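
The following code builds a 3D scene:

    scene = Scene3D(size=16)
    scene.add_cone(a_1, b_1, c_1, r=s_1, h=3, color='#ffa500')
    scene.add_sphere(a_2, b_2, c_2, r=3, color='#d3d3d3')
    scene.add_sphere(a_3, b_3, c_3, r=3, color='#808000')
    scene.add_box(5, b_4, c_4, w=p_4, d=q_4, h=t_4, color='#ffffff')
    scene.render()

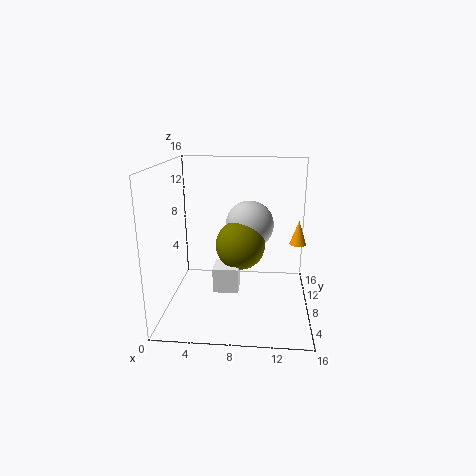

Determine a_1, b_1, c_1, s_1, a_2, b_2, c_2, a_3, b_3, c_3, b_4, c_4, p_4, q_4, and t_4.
a_1 = 15
b_1 = 12
c_1 = 6
s_1 = 1
a_2 = 9
b_2 = 13
c_2 = 8
a_3 = 8
b_3 = 11
c_3 = 6
b_4 = 8
c_4 = 1
p_4 = 3
q_4 = 3
t_4 = 3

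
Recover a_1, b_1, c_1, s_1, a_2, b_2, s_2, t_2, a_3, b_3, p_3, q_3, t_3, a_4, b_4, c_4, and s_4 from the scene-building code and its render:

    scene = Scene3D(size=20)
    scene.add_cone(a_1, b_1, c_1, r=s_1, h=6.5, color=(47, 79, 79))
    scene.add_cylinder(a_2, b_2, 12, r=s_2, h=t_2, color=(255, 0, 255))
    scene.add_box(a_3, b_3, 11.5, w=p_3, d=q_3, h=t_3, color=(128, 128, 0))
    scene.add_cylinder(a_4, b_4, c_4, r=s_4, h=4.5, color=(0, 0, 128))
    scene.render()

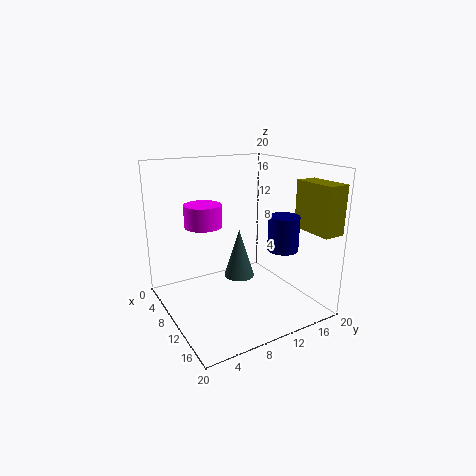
a_1 = 12; b_1 = 9; c_1 = 5.5; s_1 = 2; a_2 = 8.5; b_2 = 5.5; s_2 = 2.5; t_2 = 3; a_3 = 13.5; b_3 = 17; p_3 = 6; q_3 = 3; t_3 = 6.5; a_4 = 15.5; b_4 = 13.5; c_4 = 9.5; s_4 = 2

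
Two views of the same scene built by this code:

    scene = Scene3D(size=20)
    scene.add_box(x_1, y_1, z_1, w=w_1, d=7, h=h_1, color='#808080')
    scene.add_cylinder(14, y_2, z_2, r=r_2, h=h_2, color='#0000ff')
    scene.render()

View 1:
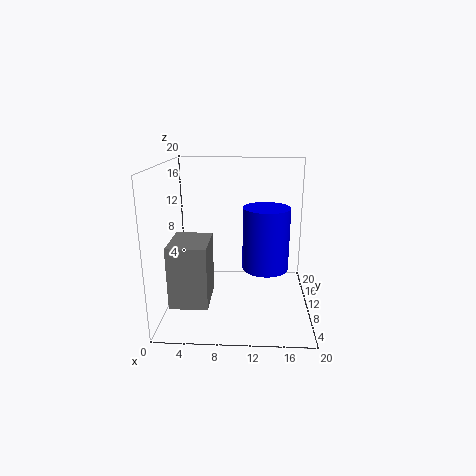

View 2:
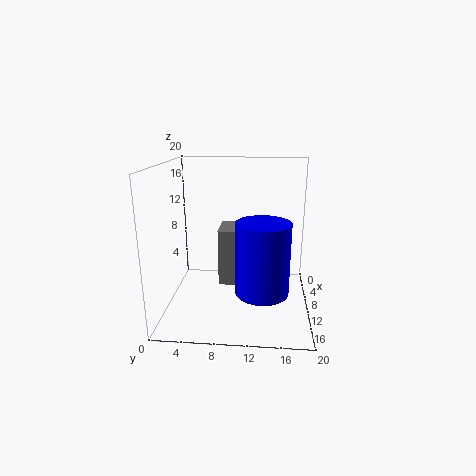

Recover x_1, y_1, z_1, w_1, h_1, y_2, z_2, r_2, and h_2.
x_1 = 0.5; y_1 = 6.5; z_1 = 0.5; w_1 = 5.5; h_1 = 9; y_2 = 13.5; z_2 = 4; r_2 = 3.5; h_2 = 9.5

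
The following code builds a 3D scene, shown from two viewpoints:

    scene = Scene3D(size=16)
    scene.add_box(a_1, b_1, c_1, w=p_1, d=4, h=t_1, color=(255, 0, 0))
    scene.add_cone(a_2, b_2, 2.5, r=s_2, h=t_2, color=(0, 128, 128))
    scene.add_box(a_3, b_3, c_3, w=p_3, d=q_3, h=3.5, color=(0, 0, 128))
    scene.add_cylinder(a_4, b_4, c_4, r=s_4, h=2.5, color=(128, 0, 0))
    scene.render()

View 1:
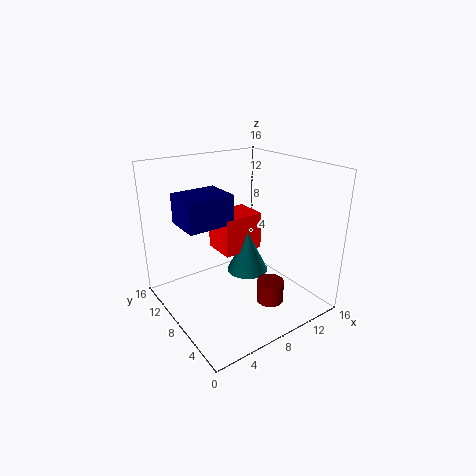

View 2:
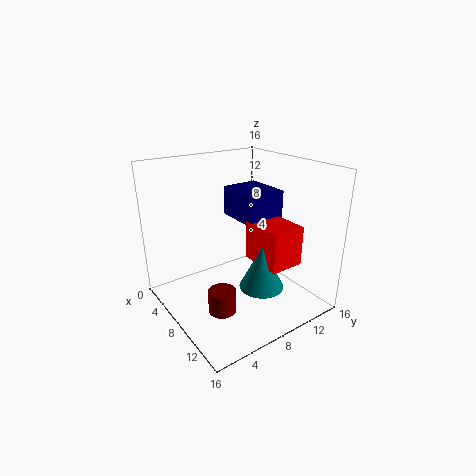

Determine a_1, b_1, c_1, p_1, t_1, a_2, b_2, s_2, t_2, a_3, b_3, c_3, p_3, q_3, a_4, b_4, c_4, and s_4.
a_1 = 7.5
b_1 = 9.5
c_1 = 5
p_1 = 5
t_1 = 4.5
a_2 = 10.5
b_2 = 9.5
s_2 = 2.5
t_2 = 5
a_3 = 3
b_3 = 9.5
c_3 = 9
p_3 = 5.5
q_3 = 4.5
a_4 = 10
b_4 = 4.5
c_4 = 1
s_4 = 1.5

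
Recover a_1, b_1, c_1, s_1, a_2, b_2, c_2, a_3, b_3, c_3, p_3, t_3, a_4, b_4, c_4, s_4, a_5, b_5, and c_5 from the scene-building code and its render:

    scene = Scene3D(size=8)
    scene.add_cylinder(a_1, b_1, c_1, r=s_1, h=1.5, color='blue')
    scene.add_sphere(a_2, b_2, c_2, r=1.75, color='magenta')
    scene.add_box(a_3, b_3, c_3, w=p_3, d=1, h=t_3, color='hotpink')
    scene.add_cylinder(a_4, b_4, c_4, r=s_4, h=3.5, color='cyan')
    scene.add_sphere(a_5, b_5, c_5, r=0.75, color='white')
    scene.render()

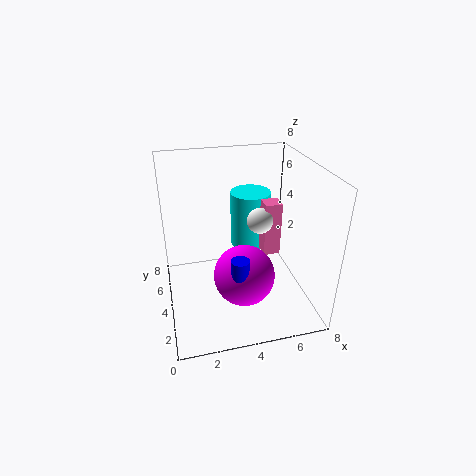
a_1 = 3.75, b_1 = 2.5, c_1 = 2, s_1 = 0.5, a_2 = 4.25, b_2 = 3.5, c_2 = 1.75, a_3 = 5.75, b_3 = 4.5, c_3 = 2.25, p_3 = 1, t_3 = 3.25, a_4 = 5.5, b_4 = 6.75, c_4 = 2, s_4 = 1.25, a_5 = 5.5, b_5 = 4.75, c_5 = 4.5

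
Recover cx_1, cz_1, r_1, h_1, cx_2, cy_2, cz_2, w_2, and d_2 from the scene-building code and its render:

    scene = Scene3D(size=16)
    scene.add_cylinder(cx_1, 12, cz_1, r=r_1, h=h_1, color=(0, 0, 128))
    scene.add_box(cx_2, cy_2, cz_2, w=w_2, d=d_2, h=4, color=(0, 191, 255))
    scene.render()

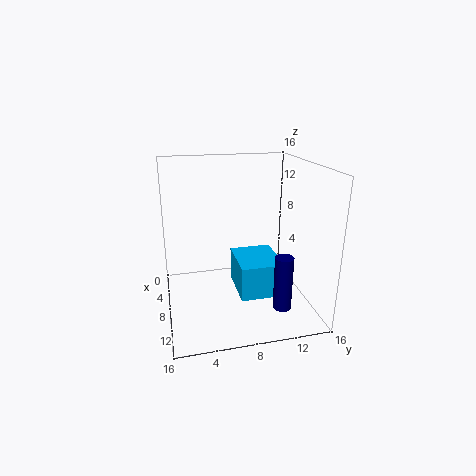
cx_1 = 12; cz_1 = 1; r_1 = 1; h_1 = 6; cx_2 = 4; cy_2 = 8; cz_2 = 1; w_2 = 6; d_2 = 5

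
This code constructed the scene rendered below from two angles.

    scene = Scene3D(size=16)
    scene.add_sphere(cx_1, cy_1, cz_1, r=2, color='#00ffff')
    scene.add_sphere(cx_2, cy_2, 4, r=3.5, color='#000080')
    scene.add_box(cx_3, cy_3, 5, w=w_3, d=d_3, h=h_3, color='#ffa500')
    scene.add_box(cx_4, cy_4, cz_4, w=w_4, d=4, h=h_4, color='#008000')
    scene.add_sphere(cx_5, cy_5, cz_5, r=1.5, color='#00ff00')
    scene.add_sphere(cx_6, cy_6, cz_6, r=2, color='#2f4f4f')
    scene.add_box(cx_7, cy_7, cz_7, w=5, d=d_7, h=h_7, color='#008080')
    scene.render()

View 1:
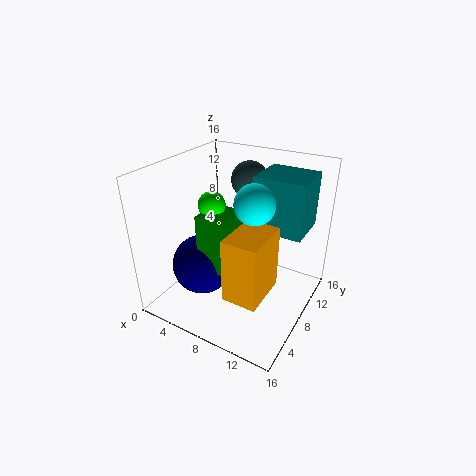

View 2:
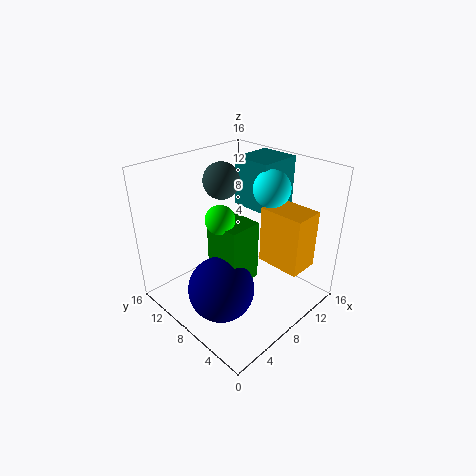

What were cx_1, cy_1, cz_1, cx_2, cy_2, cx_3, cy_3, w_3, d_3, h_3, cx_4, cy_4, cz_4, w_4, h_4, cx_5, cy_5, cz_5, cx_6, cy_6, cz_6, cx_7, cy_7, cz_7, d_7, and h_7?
cx_1 = 11
cy_1 = 6
cz_1 = 13.5
cx_2 = 4
cy_2 = 6.5
cx_3 = 10
cy_3 = 1.5
w_3 = 3.5
d_3 = 5
h_3 = 6.5
cx_4 = 4.5
cy_4 = 5
cz_4 = 4.5
w_4 = 3.5
h_4 = 6.5
cx_5 = 5
cy_5 = 7.5
cz_5 = 11.5
cx_6 = 8
cy_6 = 10.5
cz_6 = 14
cx_7 = 10.5
cy_7 = 6.5
cz_7 = 10.5
d_7 = 4.5
h_7 = 5.5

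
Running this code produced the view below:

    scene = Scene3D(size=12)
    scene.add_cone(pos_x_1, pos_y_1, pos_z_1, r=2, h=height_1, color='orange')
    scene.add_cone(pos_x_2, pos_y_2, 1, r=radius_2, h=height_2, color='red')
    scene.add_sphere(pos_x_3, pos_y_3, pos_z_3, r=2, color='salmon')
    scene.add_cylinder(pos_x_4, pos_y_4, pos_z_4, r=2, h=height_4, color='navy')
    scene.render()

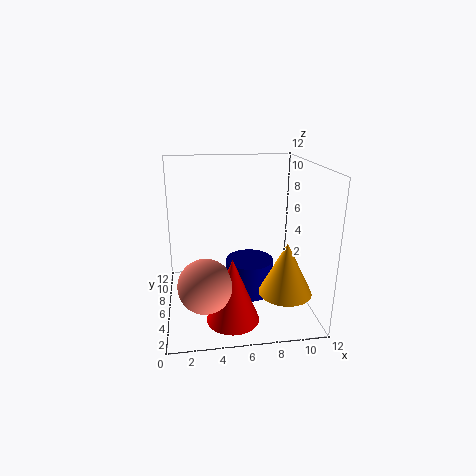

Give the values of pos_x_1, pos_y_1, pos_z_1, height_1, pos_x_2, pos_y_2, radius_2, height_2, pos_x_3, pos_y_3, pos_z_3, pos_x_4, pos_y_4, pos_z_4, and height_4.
pos_x_1 = 9; pos_y_1 = 2; pos_z_1 = 3; height_1 = 4; pos_x_2 = 5; pos_y_2 = 2; radius_2 = 2; height_2 = 5; pos_x_3 = 3; pos_y_3 = 2; pos_z_3 = 4; pos_x_4 = 7; pos_y_4 = 6; pos_z_4 = 1; height_4 = 3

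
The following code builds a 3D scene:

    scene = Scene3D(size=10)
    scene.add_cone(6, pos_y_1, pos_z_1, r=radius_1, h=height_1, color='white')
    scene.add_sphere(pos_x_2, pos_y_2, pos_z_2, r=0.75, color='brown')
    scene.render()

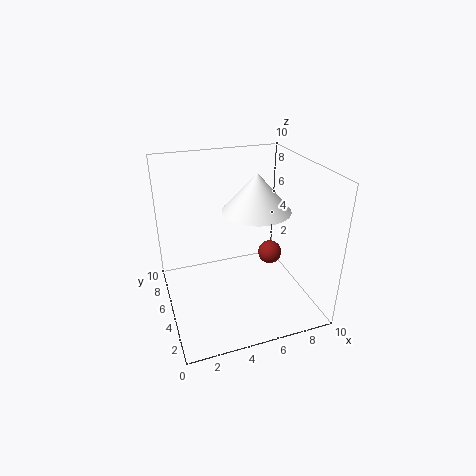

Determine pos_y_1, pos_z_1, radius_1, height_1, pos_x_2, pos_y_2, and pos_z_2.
pos_y_1 = 4.25
pos_z_1 = 7.25
radius_1 = 2.25
height_1 = 2.5
pos_x_2 = 6.5
pos_y_2 = 3
pos_z_2 = 4.75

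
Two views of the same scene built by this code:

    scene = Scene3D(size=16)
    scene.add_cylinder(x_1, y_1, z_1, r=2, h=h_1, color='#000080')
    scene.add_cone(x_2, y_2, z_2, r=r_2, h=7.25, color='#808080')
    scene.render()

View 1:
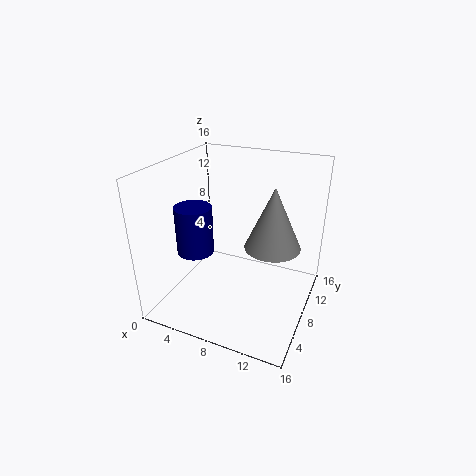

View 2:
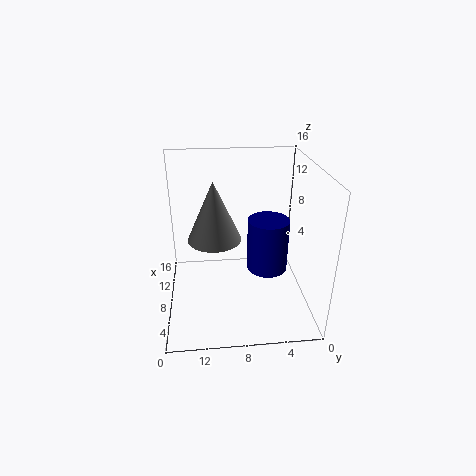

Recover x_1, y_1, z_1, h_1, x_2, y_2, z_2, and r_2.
x_1 = 4
y_1 = 5.5
z_1 = 6.75
h_1 = 5.25
x_2 = 11.25
y_2 = 10.5
z_2 = 6.25
r_2 = 3.25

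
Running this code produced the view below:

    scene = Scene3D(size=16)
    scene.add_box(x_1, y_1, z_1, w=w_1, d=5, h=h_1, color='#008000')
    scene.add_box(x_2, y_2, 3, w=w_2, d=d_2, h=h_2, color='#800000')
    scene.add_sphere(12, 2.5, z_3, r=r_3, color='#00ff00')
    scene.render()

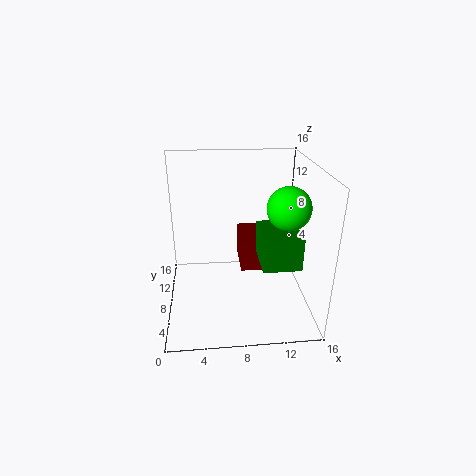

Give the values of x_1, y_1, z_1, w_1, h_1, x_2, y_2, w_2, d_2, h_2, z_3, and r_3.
x_1 = 10
y_1 = 3
z_1 = 6.5
w_1 = 4
h_1 = 3.5
x_2 = 8.5
y_2 = 9
w_2 = 4.5
d_2 = 5
h_2 = 4
z_3 = 13.5
r_3 = 2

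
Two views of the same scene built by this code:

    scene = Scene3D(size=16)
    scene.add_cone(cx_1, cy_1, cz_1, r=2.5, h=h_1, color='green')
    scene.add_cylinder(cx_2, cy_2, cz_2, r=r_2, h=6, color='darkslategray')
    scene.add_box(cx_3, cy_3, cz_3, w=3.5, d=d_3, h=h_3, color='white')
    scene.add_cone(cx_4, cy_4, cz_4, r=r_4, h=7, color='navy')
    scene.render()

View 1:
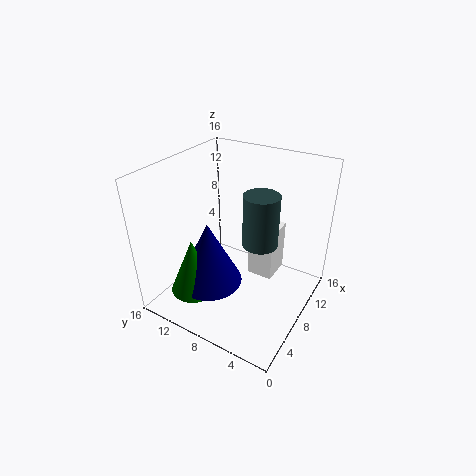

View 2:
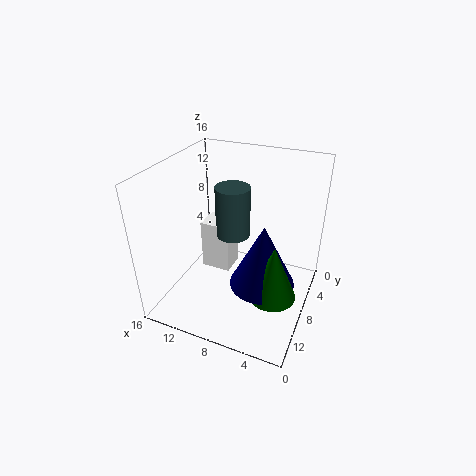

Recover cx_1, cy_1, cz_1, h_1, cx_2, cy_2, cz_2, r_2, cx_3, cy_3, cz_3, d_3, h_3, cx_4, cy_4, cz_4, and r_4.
cx_1 = 3, cy_1 = 10.5, cz_1 = 3.5, h_1 = 6, cx_2 = 9.5, cy_2 = 6, cz_2 = 7, r_2 = 2, cx_3 = 9.5, cy_3 = 4.5, cz_3 = 2.5, d_3 = 3, h_3 = 6, cx_4 = 4.5, cy_4 = 9.5, cz_4 = 4, r_4 = 3.5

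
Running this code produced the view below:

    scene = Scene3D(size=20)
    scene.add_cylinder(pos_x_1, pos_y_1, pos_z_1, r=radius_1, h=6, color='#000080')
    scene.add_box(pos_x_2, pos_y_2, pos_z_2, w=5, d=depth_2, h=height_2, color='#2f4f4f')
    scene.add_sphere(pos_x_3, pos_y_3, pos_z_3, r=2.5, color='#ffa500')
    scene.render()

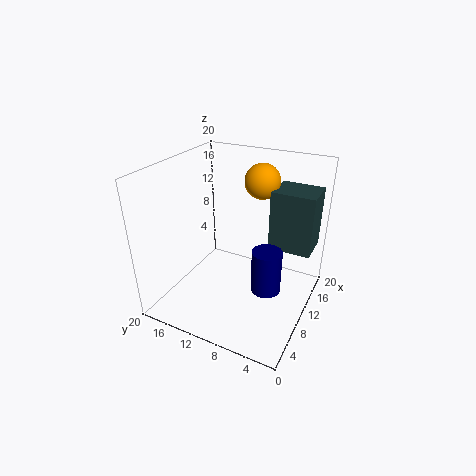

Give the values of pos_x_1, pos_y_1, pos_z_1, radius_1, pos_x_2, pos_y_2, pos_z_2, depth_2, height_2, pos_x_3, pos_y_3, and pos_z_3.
pos_x_1 = 8.5
pos_y_1 = 5
pos_z_1 = 4
radius_1 = 2
pos_x_2 = 12.5
pos_y_2 = 0.5
pos_z_2 = 8
depth_2 = 6
height_2 = 8.5
pos_x_3 = 14.5
pos_y_3 = 8.5
pos_z_3 = 17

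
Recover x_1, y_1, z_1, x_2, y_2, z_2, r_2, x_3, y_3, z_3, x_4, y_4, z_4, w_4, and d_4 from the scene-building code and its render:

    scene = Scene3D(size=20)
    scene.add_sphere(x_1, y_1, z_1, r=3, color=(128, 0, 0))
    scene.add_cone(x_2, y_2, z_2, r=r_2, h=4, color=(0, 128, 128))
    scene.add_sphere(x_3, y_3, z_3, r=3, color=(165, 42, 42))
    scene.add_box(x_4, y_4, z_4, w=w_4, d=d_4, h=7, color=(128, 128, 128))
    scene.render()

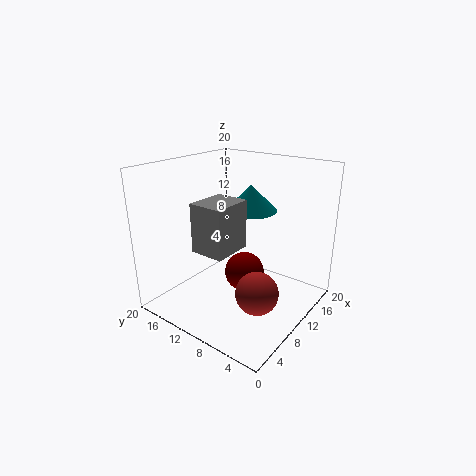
x_1 = 13
y_1 = 11
z_1 = 3
x_2 = 16
y_2 = 12
z_2 = 12
r_2 = 4
x_3 = 9
y_3 = 6
z_3 = 3
x_4 = 6
y_4 = 10
z_4 = 8
w_4 = 6
d_4 = 5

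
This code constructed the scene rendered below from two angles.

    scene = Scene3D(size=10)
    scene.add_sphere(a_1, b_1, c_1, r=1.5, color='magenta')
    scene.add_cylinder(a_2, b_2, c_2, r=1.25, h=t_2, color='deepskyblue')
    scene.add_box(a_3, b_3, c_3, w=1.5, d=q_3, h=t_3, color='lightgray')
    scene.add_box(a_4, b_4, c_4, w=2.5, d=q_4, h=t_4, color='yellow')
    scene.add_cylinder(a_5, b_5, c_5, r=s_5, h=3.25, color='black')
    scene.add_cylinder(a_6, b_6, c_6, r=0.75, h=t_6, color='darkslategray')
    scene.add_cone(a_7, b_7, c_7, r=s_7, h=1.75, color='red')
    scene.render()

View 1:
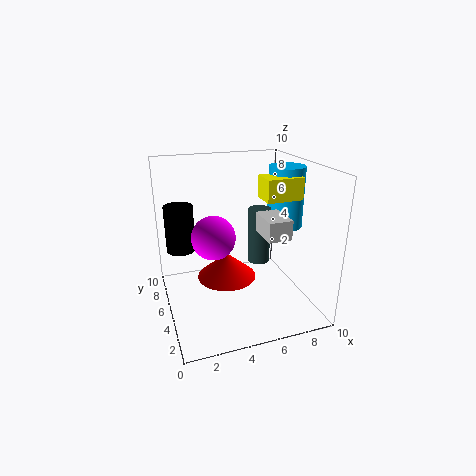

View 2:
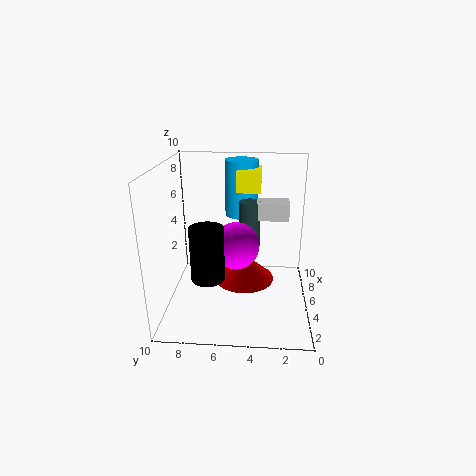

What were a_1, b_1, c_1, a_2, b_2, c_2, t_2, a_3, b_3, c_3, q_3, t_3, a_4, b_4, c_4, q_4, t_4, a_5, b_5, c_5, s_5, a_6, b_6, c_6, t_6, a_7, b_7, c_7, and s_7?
a_1 = 3.25; b_1 = 5; c_1 = 5.25; a_2 = 8.5; b_2 = 5; c_2 = 5.5; t_2 = 4.25; a_3 = 5.75; b_3 = 1.5; c_3 = 6; q_3 = 2.25; t_3 = 1.25; a_4 = 6.5; b_4 = 3.5; c_4 = 7.75; q_4 = 1.75; t_4 = 1.5; a_5 = 1.25; b_5 = 6.5; c_5 = 4; s_5 = 1; a_6 = 6.25; b_6 = 4.25; c_6 = 3.5; t_6 = 3.75; a_7 = 4; b_7 = 4.5; c_7 = 2.5; s_7 = 2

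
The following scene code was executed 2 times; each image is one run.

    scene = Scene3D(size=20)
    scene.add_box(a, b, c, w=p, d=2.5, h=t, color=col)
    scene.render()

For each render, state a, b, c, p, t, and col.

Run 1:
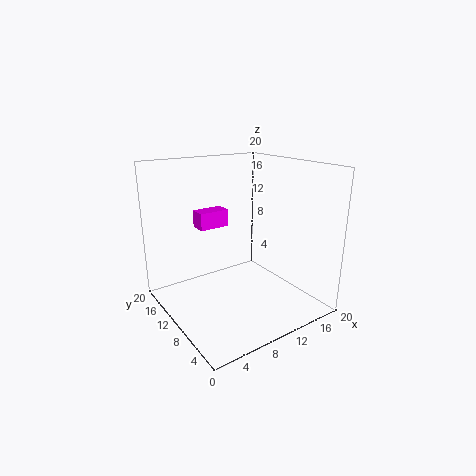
a = 6.5; b = 14; c = 10.5; p = 4.5; t = 2.5; col = 'magenta'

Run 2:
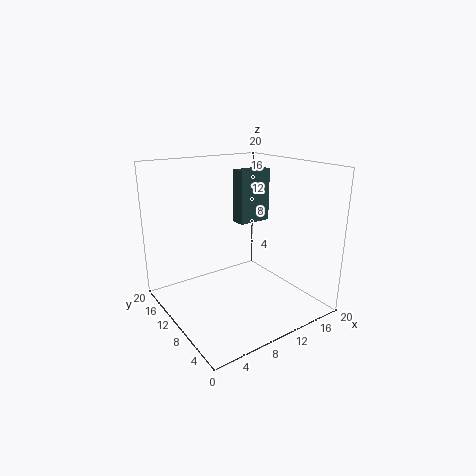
a = 14.5; b = 15.5; c = 9.5; p = 5.5; t = 8.5; col = 'darkslategray'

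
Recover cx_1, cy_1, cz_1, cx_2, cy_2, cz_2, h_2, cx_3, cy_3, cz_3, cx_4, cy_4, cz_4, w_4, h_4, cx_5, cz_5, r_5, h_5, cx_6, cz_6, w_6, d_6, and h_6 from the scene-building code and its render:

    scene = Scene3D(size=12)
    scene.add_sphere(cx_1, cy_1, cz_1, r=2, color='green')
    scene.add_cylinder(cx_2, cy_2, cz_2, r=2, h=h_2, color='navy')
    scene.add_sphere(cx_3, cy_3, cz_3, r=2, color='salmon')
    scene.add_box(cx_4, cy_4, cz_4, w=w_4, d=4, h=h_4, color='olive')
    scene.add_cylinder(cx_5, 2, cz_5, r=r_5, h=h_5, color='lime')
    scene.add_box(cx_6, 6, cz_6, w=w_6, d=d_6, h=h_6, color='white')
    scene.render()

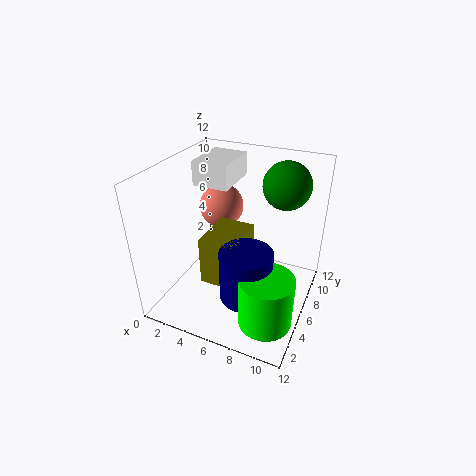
cx_1 = 9
cy_1 = 9
cz_1 = 10
cx_2 = 8
cy_2 = 3
cz_2 = 3
h_2 = 4
cx_3 = 3
cy_3 = 9
cz_3 = 7
cx_4 = 4
cy_4 = 3
cz_4 = 3
w_4 = 3
h_4 = 4
cx_5 = 10
cz_5 = 2
r_5 = 2
h_5 = 4
cx_6 = 2
cz_6 = 10
w_6 = 3
d_6 = 4
h_6 = 2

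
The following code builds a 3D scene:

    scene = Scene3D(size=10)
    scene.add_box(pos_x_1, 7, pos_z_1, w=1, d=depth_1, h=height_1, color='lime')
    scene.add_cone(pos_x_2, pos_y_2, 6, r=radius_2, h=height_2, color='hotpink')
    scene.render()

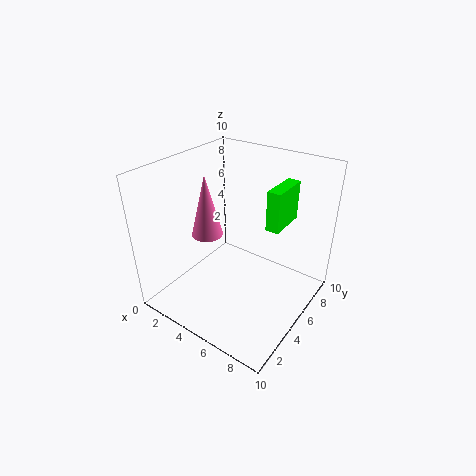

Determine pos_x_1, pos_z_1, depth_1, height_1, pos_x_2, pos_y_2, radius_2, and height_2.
pos_x_1 = 6; pos_z_1 = 5; depth_1 = 3; height_1 = 3; pos_x_2 = 4; pos_y_2 = 3; radius_2 = 1; height_2 = 4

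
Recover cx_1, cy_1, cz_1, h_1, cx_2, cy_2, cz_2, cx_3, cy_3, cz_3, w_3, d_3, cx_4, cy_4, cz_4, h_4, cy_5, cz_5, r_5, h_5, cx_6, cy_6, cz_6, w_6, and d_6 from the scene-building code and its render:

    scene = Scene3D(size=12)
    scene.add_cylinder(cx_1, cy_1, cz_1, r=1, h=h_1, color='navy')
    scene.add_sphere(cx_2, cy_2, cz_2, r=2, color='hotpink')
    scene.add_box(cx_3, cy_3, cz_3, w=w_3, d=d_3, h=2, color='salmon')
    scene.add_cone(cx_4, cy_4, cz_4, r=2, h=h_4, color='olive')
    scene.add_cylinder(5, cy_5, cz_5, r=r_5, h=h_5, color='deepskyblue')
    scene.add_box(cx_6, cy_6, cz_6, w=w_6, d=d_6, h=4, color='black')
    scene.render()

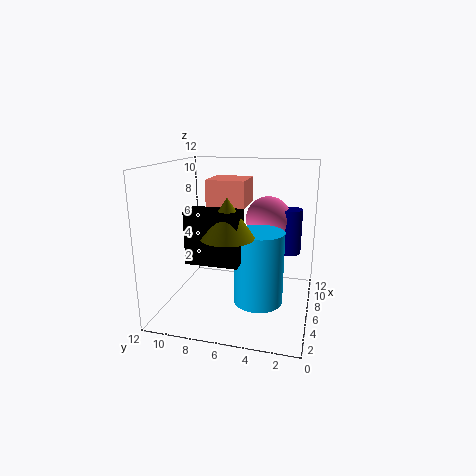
cx_1 = 9, cy_1 = 2, cz_1 = 4, h_1 = 4, cx_2 = 9, cy_2 = 4, cz_2 = 7, cx_3 = 4, cy_3 = 5, cz_3 = 9, w_3 = 3, d_3 = 3, cx_4 = 3, cy_4 = 6, cz_4 = 7, h_4 = 3, cy_5 = 4, cz_5 = 1, r_5 = 2, h_5 = 6, cx_6 = 2, cy_6 = 5, cz_6 = 5, w_6 = 2, d_6 = 4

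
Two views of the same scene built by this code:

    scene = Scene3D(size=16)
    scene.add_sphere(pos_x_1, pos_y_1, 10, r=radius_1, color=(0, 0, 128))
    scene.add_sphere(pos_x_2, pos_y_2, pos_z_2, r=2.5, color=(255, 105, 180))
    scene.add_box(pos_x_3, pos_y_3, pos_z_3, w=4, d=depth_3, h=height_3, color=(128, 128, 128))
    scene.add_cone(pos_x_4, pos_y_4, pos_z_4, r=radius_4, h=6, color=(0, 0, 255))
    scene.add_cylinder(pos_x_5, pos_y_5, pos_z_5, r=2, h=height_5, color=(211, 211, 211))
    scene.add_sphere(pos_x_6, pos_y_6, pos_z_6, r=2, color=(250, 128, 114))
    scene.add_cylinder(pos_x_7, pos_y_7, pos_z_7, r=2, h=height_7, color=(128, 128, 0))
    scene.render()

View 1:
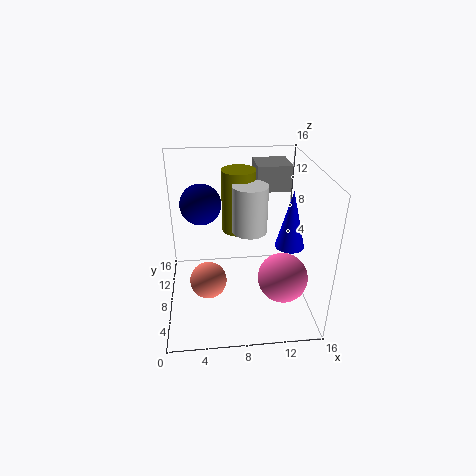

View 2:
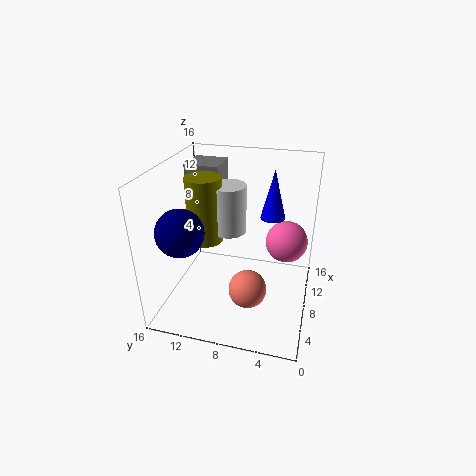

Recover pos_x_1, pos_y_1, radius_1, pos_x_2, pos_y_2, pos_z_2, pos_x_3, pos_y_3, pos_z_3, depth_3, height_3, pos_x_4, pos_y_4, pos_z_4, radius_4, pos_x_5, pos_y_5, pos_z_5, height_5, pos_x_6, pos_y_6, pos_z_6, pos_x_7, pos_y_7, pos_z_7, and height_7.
pos_x_1 = 4, pos_y_1 = 13, radius_1 = 2.5, pos_x_2 = 12, pos_y_2 = 3, pos_z_2 = 6, pos_x_3 = 10.5, pos_y_3 = 11, pos_z_3 = 12, depth_3 = 4, height_3 = 3, pos_x_4 = 13, pos_y_4 = 5, pos_z_4 = 8.5, radius_4 = 1.5, pos_x_5 = 9.5, pos_y_5 = 9.5, pos_z_5 = 8, height_5 = 5.5, pos_x_6 = 4.5, pos_y_6 = 6, pos_z_6 = 4, pos_x_7 = 8.5, pos_y_7 = 12, pos_z_7 = 7, height_7 = 7.5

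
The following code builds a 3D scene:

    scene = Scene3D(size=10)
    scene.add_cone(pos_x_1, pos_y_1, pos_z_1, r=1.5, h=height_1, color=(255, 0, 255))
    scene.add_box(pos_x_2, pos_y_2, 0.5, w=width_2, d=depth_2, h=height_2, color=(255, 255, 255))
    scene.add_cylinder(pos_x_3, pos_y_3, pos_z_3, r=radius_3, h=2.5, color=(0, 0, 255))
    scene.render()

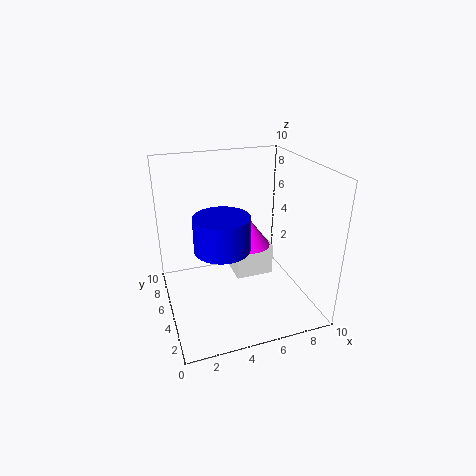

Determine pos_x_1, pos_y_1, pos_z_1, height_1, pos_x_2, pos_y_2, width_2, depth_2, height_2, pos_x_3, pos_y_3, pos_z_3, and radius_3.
pos_x_1 = 6.5
pos_y_1 = 6.5
pos_z_1 = 3.5
height_1 = 2
pos_x_2 = 5.5
pos_y_2 = 6.5
width_2 = 3
depth_2 = 3.5
height_2 = 2.5
pos_x_3 = 4
pos_y_3 = 5.5
pos_z_3 = 4
radius_3 = 2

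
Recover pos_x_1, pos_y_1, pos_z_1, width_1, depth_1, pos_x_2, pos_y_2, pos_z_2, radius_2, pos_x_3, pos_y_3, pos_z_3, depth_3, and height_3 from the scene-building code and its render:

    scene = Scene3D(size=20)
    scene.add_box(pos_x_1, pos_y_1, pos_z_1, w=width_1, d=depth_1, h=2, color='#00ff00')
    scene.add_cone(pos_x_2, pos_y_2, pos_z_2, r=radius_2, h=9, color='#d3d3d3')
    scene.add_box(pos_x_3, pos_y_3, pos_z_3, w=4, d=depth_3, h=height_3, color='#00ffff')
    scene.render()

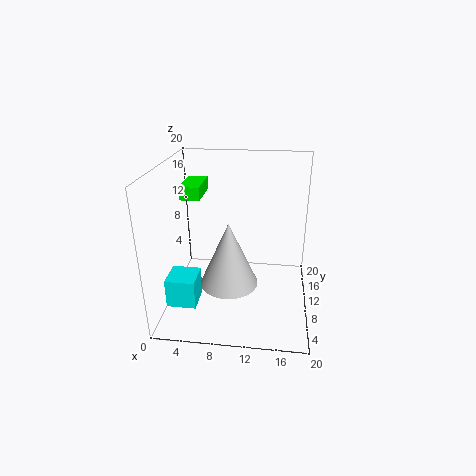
pos_x_1 = 1
pos_y_1 = 13
pos_z_1 = 14
width_1 = 3
depth_1 = 6
pos_x_2 = 9
pos_y_2 = 8
pos_z_2 = 4
radius_2 = 4
pos_x_3 = 1
pos_y_3 = 4
pos_z_3 = 2
depth_3 = 4
height_3 = 4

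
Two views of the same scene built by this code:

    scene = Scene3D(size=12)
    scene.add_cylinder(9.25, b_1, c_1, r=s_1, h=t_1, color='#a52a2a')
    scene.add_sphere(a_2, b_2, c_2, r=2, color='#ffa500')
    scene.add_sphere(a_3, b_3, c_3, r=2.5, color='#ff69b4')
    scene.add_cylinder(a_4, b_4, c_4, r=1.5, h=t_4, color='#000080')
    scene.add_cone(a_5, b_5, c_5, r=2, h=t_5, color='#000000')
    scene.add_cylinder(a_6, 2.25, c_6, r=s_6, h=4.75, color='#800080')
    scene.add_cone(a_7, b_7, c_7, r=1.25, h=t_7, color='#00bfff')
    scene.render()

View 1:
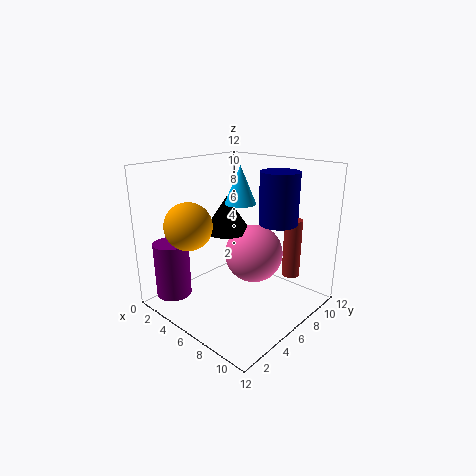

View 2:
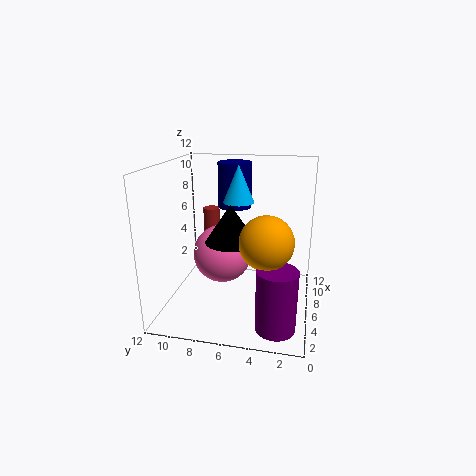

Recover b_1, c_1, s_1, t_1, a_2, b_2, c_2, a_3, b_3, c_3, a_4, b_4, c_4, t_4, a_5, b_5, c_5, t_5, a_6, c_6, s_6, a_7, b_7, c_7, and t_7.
b_1 = 9.25
c_1 = 2.5
s_1 = 0.75
t_1 = 5
a_2 = 3
b_2 = 3.25
c_2 = 7
a_3 = 6.5
b_3 = 7.5
c_3 = 4.25
a_4 = 9.25
b_4 = 7
c_4 = 7.75
t_4 = 4
a_5 = 4.5
b_5 = 6.25
c_5 = 6.25
t_5 = 3
a_6 = 1.75
c_6 = 0.75
s_6 = 1.5
a_7 = 6.25
b_7 = 6
c_7 = 9
t_7 = 3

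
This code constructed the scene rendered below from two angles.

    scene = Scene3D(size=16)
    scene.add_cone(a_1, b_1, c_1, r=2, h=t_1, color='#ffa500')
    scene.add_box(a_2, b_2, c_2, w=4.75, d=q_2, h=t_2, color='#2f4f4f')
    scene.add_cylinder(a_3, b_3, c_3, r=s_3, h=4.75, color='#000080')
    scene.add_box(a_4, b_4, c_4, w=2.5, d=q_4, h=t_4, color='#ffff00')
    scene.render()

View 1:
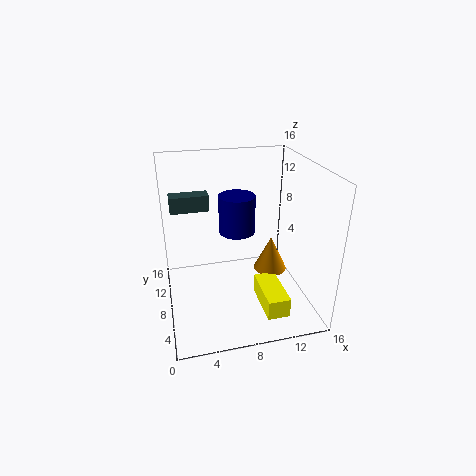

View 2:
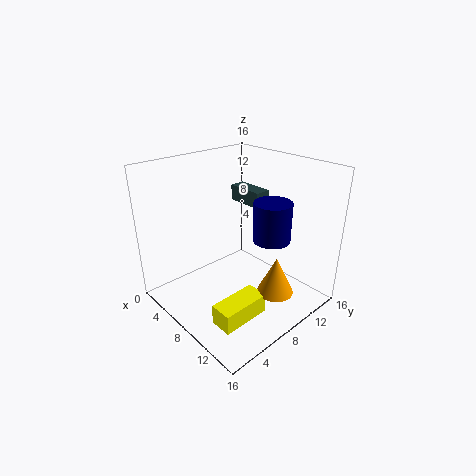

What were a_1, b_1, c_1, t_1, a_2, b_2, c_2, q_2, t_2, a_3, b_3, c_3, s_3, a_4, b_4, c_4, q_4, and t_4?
a_1 = 12.5, b_1 = 9.5, c_1 = 2.5, t_1 = 4.25, a_2 = 1, b_2 = 13.25, c_2 = 9.25, q_2 = 2, t_2 = 2, a_3 = 9, b_3 = 12.5, c_3 = 6.5, s_3 = 2.25, a_4 = 10, b_4 = 2.5, c_4 = 0.5, q_4 = 5.5, t_4 = 2.25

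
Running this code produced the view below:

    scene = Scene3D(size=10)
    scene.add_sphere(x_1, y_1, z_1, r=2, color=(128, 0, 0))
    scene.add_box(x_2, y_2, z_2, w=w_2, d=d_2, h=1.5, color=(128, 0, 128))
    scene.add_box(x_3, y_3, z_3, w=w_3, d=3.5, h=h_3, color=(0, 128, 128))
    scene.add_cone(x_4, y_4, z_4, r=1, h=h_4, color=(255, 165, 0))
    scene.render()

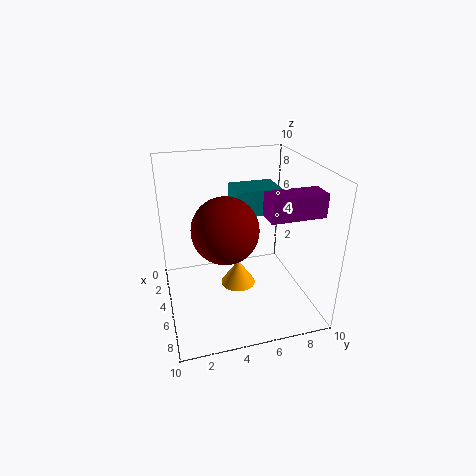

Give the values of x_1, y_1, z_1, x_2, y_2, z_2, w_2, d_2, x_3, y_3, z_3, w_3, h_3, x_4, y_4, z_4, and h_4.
x_1 = 7.5; y_1 = 3.5; z_1 = 7; x_2 = 7; y_2 = 6; z_2 = 7.5; w_2 = 1.5; d_2 = 3.5; x_3 = 0.5; y_3 = 5.5; z_3 = 5.5; w_3 = 2.5; h_3 = 2; x_4 = 8.5; y_4 = 4; z_4 = 4; h_4 = 1.5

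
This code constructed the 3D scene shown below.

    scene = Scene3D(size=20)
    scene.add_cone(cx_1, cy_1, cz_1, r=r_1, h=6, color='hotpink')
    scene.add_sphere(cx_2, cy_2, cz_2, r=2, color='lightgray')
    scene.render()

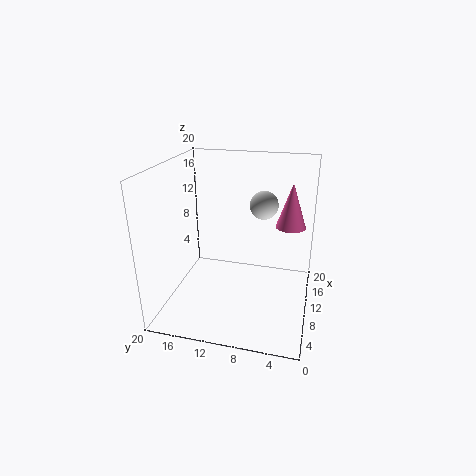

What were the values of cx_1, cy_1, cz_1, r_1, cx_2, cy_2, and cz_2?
cx_1 = 11; cy_1 = 3; cz_1 = 12; r_1 = 2; cx_2 = 13; cy_2 = 7; cz_2 = 14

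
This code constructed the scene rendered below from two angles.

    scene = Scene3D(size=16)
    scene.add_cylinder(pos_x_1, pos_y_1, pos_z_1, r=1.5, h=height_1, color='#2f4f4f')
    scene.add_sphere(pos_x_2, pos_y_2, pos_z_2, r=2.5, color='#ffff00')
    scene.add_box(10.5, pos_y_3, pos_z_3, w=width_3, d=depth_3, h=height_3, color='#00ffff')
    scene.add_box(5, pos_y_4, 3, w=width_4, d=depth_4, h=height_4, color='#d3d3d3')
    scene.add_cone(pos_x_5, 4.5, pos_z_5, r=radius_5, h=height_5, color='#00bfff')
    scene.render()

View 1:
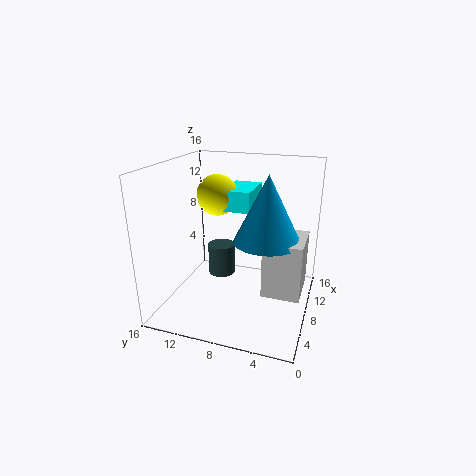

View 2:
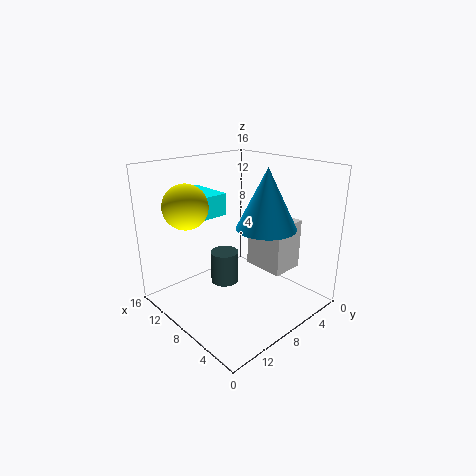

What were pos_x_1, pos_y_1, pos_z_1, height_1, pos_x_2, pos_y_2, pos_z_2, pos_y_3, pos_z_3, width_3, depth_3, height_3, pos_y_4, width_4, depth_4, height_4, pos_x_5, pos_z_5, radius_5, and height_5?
pos_x_1 = 8; pos_y_1 = 10; pos_z_1 = 3.5; height_1 = 3.5; pos_x_2 = 12; pos_y_2 = 12; pos_z_2 = 11.5; pos_y_3 = 7.5; pos_z_3 = 10; width_3 = 5.5; depth_3 = 3.5; height_3 = 2.5; pos_y_4 = 0.5; width_4 = 5; depth_4 = 4; height_4 = 6; pos_x_5 = 7; pos_z_5 = 8.5; radius_5 = 3.5; height_5 = 7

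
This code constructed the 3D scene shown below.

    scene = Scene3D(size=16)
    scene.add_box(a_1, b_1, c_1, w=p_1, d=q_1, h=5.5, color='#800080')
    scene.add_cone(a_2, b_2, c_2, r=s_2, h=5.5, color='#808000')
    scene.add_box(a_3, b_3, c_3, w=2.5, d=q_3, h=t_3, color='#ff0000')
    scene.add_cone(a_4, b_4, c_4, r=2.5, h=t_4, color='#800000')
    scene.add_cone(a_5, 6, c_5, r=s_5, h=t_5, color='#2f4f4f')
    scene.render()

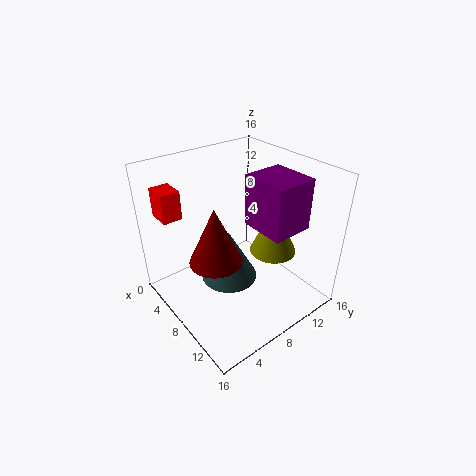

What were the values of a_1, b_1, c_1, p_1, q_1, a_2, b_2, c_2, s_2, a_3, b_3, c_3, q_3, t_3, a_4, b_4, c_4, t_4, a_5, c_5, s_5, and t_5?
a_1 = 8.5
b_1 = 8.5
c_1 = 10
p_1 = 5
q_1 = 4.5
a_2 = 11
b_2 = 10.5
c_2 = 7
s_2 = 2.5
a_3 = 3.5
b_3 = 0.5
c_3 = 11.5
q_3 = 2
t_3 = 3
a_4 = 11
b_4 = 3
c_4 = 9
t_4 = 5.5
a_5 = 9
c_5 = 4.5
s_5 = 3
t_5 = 5.5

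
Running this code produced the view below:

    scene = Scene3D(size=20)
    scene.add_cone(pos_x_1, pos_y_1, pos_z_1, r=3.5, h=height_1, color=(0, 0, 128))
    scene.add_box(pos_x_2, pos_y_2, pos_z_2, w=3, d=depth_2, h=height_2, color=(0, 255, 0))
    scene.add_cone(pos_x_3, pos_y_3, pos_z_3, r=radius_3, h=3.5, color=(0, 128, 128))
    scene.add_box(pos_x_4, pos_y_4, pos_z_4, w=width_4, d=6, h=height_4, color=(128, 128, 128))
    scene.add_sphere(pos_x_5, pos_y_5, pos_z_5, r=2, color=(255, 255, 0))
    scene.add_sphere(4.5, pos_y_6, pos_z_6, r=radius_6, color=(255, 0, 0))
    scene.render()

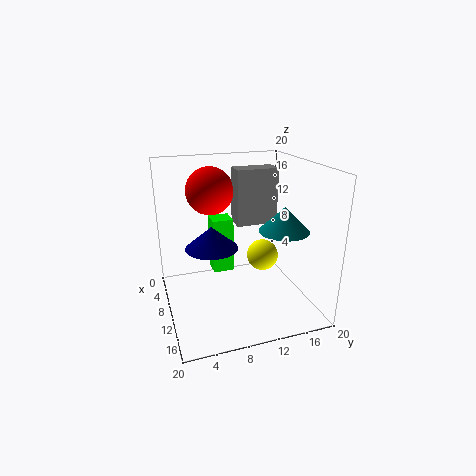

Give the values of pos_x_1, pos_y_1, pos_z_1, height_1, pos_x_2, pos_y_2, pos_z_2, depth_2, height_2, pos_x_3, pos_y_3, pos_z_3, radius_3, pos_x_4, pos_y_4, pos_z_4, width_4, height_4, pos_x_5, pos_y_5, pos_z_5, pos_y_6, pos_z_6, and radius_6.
pos_x_1 = 11
pos_y_1 = 6
pos_z_1 = 9.5
height_1 = 3
pos_x_2 = 5
pos_y_2 = 7
pos_z_2 = 4
depth_2 = 3
height_2 = 8
pos_x_3 = 12
pos_y_3 = 16
pos_z_3 = 11
radius_3 = 3.5
pos_x_4 = 5.5
pos_y_4 = 10.5
pos_z_4 = 11
width_4 = 3
height_4 = 8
pos_x_5 = 14
pos_y_5 = 12
pos_z_5 = 9
pos_y_6 = 7.5
pos_z_6 = 15.5
radius_6 = 3.5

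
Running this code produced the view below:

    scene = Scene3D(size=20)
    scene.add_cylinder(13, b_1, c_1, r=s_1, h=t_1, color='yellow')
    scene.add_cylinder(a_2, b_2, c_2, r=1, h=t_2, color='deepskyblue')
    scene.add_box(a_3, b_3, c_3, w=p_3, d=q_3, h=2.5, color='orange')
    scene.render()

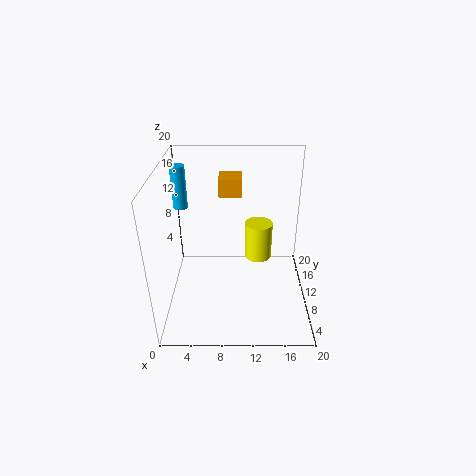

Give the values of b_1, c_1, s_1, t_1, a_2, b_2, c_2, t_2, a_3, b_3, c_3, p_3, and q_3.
b_1 = 12.5
c_1 = 5.5
s_1 = 2
t_1 = 5.5
a_2 = 2
b_2 = 12.5
c_2 = 13.5
t_2 = 6
a_3 = 7.5
b_3 = 10
c_3 = 16
p_3 = 3
q_3 = 3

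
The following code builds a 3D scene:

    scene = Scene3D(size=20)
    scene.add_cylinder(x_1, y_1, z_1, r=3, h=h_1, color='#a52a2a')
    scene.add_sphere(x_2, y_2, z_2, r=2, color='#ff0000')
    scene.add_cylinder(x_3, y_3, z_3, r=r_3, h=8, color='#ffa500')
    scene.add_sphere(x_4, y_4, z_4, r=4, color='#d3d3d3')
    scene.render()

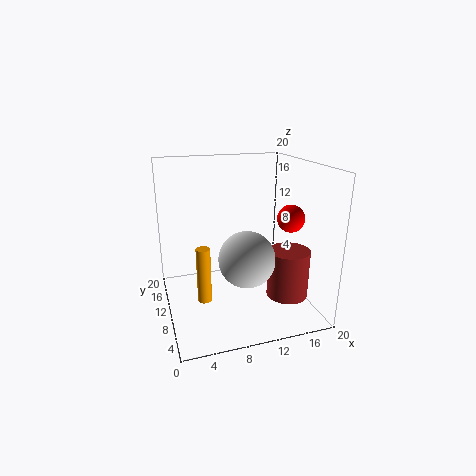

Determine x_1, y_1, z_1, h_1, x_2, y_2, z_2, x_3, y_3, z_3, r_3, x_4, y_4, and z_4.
x_1 = 17; y_1 = 8; z_1 = 1; h_1 = 7; x_2 = 18; y_2 = 10; z_2 = 12; x_3 = 5; y_3 = 10; z_3 = 1; r_3 = 1; x_4 = 11; y_4 = 9; z_4 = 7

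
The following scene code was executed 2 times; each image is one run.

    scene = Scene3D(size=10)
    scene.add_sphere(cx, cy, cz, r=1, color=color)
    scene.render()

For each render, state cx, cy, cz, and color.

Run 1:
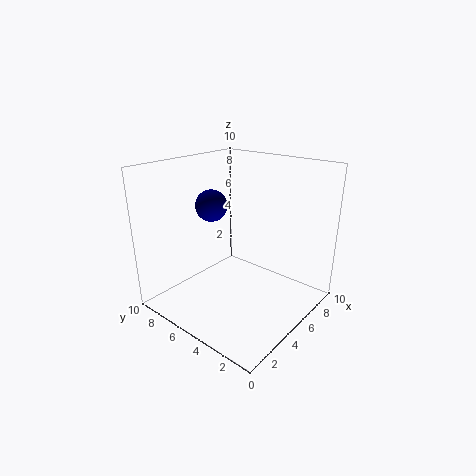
cx = 3, cy = 5.5, cz = 7.75, color = 'navy'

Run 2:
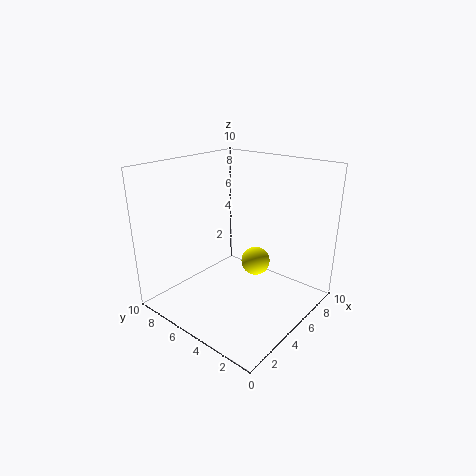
cx = 5.75, cy = 4, cz = 3.25, color = 'yellow'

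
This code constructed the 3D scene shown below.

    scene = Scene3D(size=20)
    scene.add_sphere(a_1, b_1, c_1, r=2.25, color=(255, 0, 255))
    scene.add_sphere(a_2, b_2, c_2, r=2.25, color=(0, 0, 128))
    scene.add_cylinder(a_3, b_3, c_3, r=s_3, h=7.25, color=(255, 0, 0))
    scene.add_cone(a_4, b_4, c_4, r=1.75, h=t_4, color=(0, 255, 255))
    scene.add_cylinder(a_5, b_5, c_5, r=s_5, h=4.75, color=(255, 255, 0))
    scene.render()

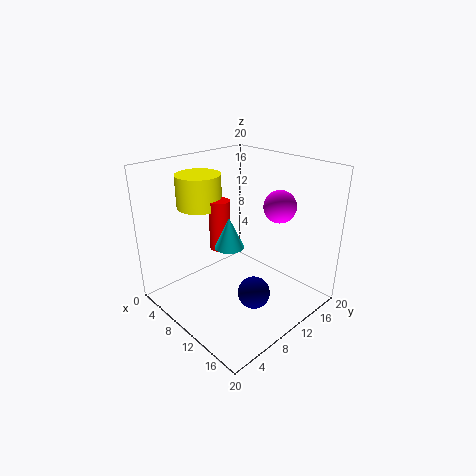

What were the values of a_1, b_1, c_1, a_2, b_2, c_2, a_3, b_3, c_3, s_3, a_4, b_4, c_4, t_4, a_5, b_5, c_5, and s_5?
a_1 = 13.25; b_1 = 14.75; c_1 = 14.25; a_2 = 13.5; b_2 = 9.75; c_2 = 2.75; a_3 = 6.75; b_3 = 9.5; c_3 = 7.5; s_3 = 1.5; a_4 = 13.5; b_4 = 5.25; c_4 = 11.75; t_4 = 3.75; a_5 = 3.5; b_5 = 8.5; c_5 = 13.25; s_5 = 3.25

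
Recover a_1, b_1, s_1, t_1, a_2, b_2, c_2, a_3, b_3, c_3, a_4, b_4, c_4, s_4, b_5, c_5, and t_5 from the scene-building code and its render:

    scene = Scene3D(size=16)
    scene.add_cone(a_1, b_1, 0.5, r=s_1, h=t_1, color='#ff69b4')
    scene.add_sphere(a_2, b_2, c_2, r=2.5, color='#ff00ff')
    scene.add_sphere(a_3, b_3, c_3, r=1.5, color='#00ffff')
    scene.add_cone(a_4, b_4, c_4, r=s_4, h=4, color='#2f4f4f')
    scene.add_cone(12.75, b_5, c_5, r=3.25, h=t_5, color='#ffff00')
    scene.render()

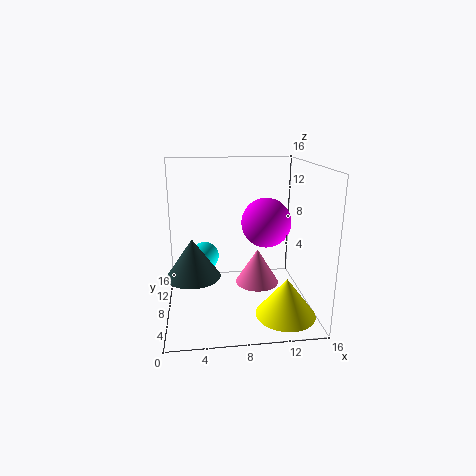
a_1 = 11
b_1 = 11.75
s_1 = 2.75
t_1 = 4.5
a_2 = 10.5
b_2 = 5.25
c_2 = 10.5
a_3 = 4.25
b_3 = 7
c_3 = 6.5
a_4 = 3
b_4 = 4.75
c_4 = 5.25
s_4 = 2.75
b_5 = 4.25
c_5 = 0.25
t_5 = 4.25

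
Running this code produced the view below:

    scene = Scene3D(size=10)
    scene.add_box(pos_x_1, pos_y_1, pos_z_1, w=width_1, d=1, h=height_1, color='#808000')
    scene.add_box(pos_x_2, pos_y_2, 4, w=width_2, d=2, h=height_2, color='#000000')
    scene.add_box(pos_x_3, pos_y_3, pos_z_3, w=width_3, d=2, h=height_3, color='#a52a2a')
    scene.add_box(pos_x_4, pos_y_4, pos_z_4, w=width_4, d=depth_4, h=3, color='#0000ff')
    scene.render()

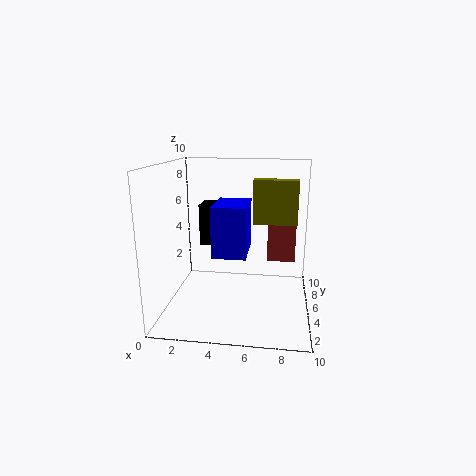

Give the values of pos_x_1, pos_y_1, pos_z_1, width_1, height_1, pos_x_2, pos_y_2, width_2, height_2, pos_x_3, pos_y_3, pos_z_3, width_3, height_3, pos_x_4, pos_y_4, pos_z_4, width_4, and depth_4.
pos_x_1 = 6
pos_y_1 = 5
pos_z_1 = 6
width_1 = 3
height_1 = 3
pos_x_2 = 2
pos_y_2 = 6
width_2 = 2
height_2 = 3
pos_x_3 = 7
pos_y_3 = 6
pos_z_3 = 3
width_3 = 2
height_3 = 4
pos_x_4 = 4
pos_y_4 = 1
pos_z_4 = 5
width_4 = 2
depth_4 = 3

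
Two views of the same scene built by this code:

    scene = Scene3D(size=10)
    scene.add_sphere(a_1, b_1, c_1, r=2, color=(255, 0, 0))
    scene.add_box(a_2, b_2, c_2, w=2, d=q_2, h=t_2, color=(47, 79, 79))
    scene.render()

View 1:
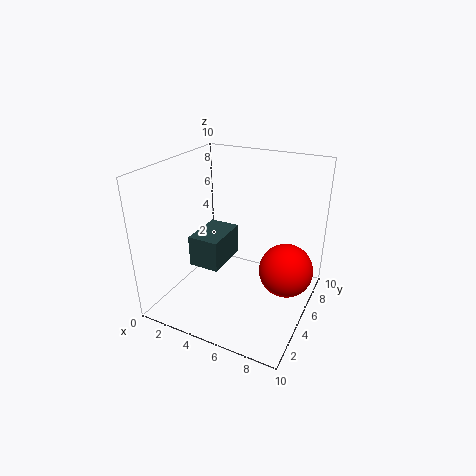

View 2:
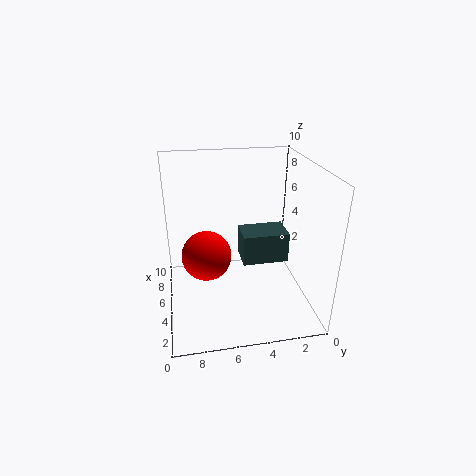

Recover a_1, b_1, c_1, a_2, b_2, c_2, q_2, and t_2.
a_1 = 8, b_1 = 7, c_1 = 2, a_2 = 3, b_2 = 2, c_2 = 4, q_2 = 3, t_2 = 2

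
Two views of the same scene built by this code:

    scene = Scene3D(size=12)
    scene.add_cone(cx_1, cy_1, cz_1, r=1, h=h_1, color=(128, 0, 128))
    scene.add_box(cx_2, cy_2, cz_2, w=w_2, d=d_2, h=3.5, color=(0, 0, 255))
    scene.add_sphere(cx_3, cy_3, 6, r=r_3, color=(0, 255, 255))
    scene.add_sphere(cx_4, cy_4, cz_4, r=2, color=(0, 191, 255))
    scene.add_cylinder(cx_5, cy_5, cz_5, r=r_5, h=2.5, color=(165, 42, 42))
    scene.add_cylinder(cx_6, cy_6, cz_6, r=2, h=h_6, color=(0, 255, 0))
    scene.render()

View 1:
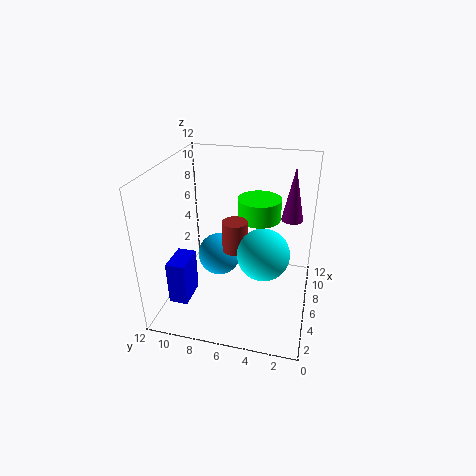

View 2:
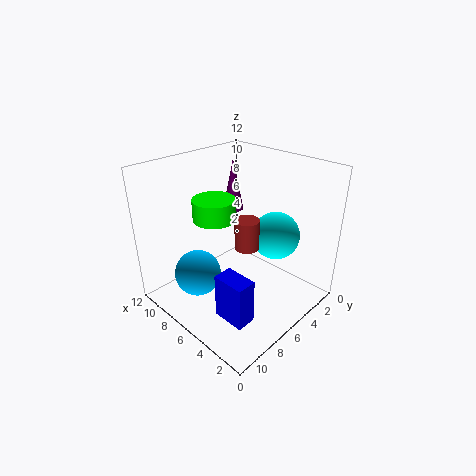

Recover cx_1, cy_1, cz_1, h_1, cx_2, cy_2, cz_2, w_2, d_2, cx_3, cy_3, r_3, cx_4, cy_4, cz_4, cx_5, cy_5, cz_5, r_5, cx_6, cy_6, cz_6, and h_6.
cx_1 = 10.5
cy_1 = 2
cz_1 = 6
h_1 = 5
cx_2 = 1.5
cy_2 = 9
cz_2 = 2
w_2 = 2.5
d_2 = 1.5
cx_3 = 4
cy_3 = 3.5
r_3 = 2
cx_4 = 8.5
cy_4 = 8.5
cz_4 = 2.5
cx_5 = 5
cy_5 = 6
cz_5 = 5.5
r_5 = 1
cx_6 = 10
cy_6 = 5
cz_6 = 6
h_6 = 2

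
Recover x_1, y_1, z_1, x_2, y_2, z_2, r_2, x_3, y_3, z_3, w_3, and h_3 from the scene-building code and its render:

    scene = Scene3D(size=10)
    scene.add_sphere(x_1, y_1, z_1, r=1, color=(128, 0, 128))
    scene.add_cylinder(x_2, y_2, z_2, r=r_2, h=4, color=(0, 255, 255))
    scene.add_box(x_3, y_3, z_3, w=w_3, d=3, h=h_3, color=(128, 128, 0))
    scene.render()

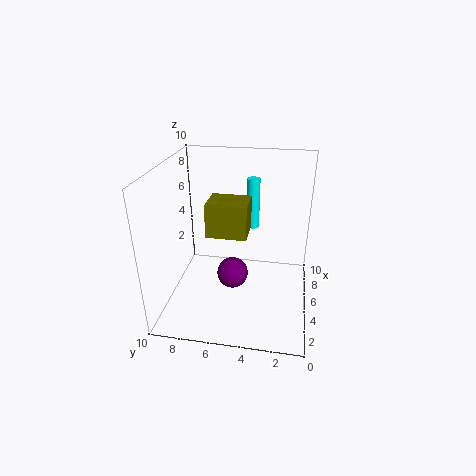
x_1 = 3; y_1 = 5; z_1 = 3.5; x_2 = 9; y_2 = 4.5; z_2 = 4; r_2 = 0.5; x_3 = 5.5; y_3 = 4.5; z_3 = 4.5; w_3 = 2.5; h_3 = 2.5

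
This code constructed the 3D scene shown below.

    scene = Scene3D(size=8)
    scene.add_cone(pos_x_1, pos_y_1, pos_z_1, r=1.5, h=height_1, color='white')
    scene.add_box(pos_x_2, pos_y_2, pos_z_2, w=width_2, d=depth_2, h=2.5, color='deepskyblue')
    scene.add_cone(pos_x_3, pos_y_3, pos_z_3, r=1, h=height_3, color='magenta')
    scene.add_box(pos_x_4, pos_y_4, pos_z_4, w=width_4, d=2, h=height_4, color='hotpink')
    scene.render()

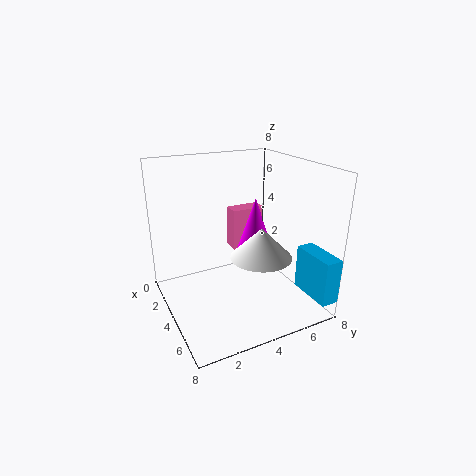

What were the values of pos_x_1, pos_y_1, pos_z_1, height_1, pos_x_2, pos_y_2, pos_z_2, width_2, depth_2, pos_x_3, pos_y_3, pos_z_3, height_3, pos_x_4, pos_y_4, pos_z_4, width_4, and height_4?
pos_x_1 = 6.5, pos_y_1 = 4, pos_z_1 = 4, height_1 = 1.5, pos_x_2 = 5.5, pos_y_2 = 7, pos_z_2 = 1, width_2 = 2.5, depth_2 = 1, pos_x_3 = 5, pos_y_3 = 4.5, pos_z_3 = 3.5, height_3 = 3, pos_x_4 = 1.5, pos_y_4 = 4.5, pos_z_4 = 2.5, width_4 = 1, height_4 = 2.5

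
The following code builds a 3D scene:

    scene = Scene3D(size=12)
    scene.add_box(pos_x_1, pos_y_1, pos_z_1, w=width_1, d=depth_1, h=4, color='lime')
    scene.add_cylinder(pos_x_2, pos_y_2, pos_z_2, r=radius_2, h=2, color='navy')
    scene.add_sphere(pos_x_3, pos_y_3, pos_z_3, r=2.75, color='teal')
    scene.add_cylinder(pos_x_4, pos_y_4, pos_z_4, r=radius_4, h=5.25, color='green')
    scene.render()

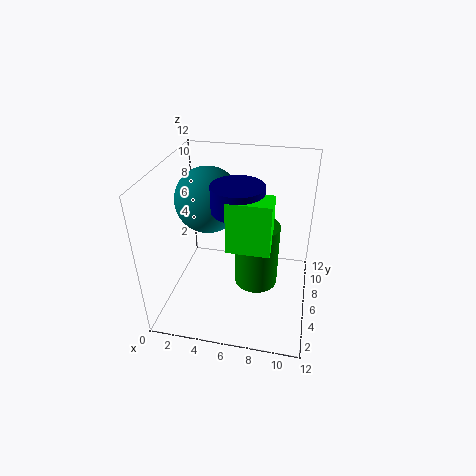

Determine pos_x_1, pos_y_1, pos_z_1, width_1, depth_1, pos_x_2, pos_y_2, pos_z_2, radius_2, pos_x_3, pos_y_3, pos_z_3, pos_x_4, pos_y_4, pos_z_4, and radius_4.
pos_x_1 = 5.75
pos_y_1 = 2.75
pos_z_1 = 6.75
width_1 = 3.25
depth_1 = 2
pos_x_2 = 6.25
pos_y_2 = 4.75
pos_z_2 = 9.25
radius_2 = 2
pos_x_3 = 3.25
pos_y_3 = 7
pos_z_3 = 8.75
pos_x_4 = 7.75
pos_y_4 = 5
pos_z_4 = 2.75
radius_4 = 1.75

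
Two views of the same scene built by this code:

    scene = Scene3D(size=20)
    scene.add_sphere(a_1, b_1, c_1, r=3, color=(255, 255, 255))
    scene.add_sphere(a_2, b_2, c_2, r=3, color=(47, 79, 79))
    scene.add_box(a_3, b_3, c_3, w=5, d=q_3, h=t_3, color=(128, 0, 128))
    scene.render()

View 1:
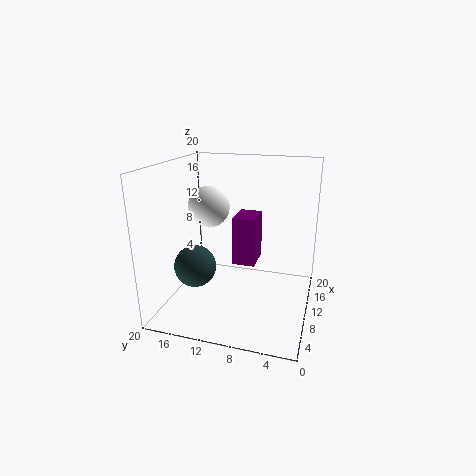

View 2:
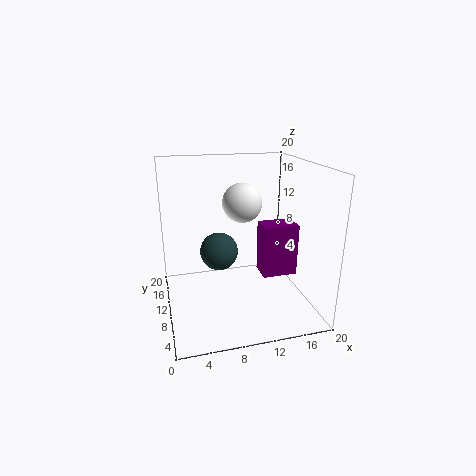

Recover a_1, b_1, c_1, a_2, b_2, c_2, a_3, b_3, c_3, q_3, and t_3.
a_1 = 12, b_1 = 15, c_1 = 13.5, a_2 = 8.5, b_2 = 16, c_2 = 5.5, a_3 = 13.5, b_3 = 8.5, c_3 = 4, q_3 = 3.5, t_3 = 7.5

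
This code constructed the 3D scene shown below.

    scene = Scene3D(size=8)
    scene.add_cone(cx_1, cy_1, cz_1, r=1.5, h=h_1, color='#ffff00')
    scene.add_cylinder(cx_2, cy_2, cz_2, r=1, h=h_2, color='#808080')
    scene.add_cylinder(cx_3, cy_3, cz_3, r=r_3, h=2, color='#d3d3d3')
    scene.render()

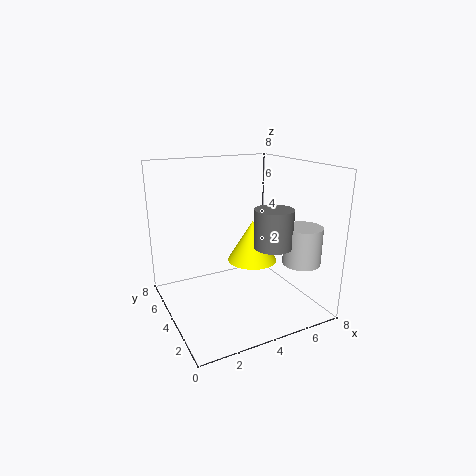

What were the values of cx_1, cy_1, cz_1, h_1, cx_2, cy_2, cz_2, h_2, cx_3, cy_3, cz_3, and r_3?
cx_1 = 5.5, cy_1 = 5, cz_1 = 2, h_1 = 2.5, cx_2 = 5, cy_2 = 2, cz_2 = 4, h_2 = 2, cx_3 = 6.5, cy_3 = 1.5, cz_3 = 3, r_3 = 1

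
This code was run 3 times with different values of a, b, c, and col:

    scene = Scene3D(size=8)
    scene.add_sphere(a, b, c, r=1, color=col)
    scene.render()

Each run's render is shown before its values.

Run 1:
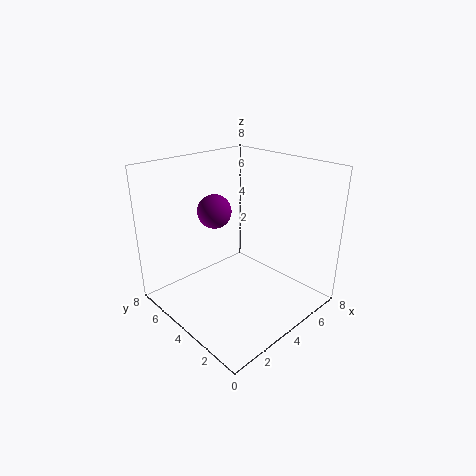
a = 4, b = 6, c = 5, col = 'purple'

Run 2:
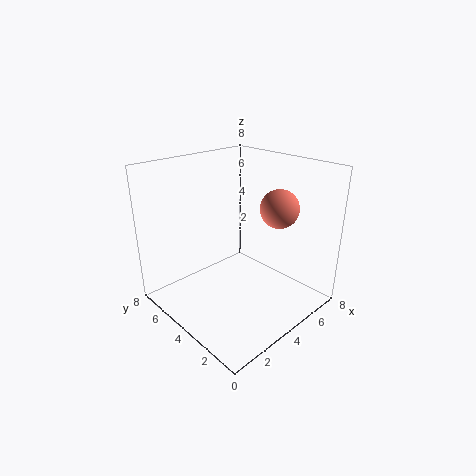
a = 5, b = 2, c = 6, col = 'salmon'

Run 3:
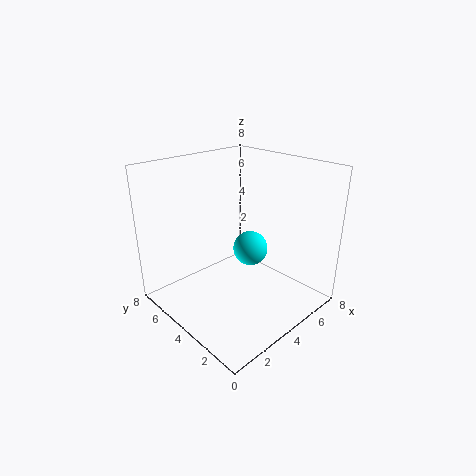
a = 5, b = 4, c = 3, col = 'cyan'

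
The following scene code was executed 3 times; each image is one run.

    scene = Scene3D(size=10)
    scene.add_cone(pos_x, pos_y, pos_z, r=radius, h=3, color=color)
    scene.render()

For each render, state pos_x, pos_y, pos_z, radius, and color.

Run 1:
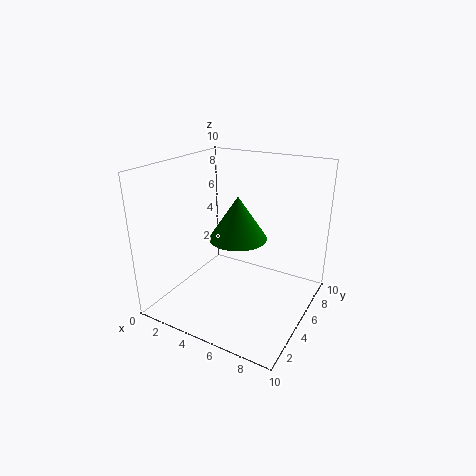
pos_x = 5
pos_y = 5
pos_z = 5
radius = 2
color = 'green'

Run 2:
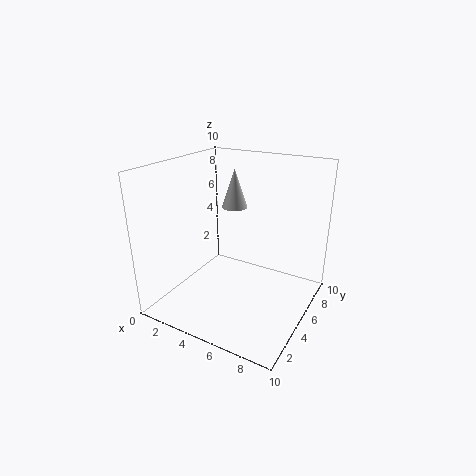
pos_x = 3
pos_y = 8
pos_z = 6
radius = 1
color = 'lightgray'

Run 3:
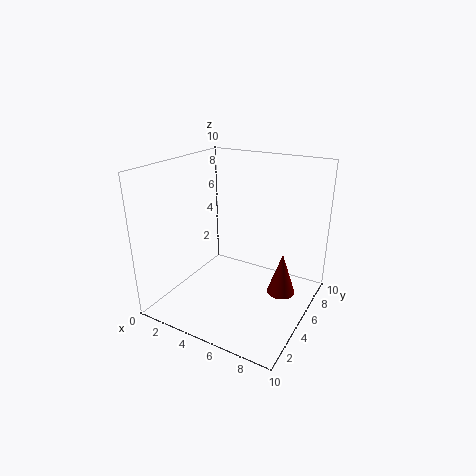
pos_x = 8
pos_y = 6
pos_z = 1
radius = 1
color = 'maroon'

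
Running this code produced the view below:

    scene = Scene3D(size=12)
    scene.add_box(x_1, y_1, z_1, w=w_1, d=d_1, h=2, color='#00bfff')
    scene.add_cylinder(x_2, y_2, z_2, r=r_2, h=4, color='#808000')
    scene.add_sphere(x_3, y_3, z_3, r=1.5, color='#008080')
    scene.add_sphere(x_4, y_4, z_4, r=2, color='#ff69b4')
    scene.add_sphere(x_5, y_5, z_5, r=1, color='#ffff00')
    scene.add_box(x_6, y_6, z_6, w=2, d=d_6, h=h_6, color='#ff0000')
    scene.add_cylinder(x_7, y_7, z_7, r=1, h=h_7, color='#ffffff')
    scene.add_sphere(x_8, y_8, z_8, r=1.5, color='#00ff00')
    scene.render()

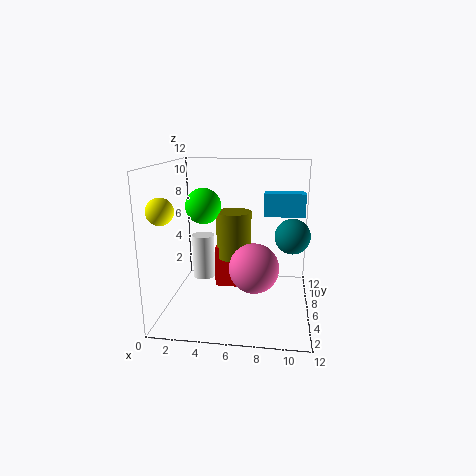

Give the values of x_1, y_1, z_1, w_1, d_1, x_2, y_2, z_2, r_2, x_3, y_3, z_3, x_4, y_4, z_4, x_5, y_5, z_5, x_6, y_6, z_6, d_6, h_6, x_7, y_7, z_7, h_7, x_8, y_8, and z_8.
x_1 = 8, y_1 = 7.5, z_1 = 7.5, w_1 = 3.5, d_1 = 1.5, x_2 = 5.5, y_2 = 7, z_2 = 4, r_2 = 1.5, x_3 = 10.5, y_3 = 7, z_3 = 6, x_4 = 7.5, y_4 = 4.5, z_4 = 4, x_5 = 1, y_5 = 2, z_5 = 9, x_6 = 4, y_6 = 6, z_6 = 1.5, d_6 = 3, h_6 = 3.5, x_7 = 2.5, y_7 = 8, z_7 = 1.5, h_7 = 4, x_8 = 3, y_8 = 6.5, z_8 = 8.5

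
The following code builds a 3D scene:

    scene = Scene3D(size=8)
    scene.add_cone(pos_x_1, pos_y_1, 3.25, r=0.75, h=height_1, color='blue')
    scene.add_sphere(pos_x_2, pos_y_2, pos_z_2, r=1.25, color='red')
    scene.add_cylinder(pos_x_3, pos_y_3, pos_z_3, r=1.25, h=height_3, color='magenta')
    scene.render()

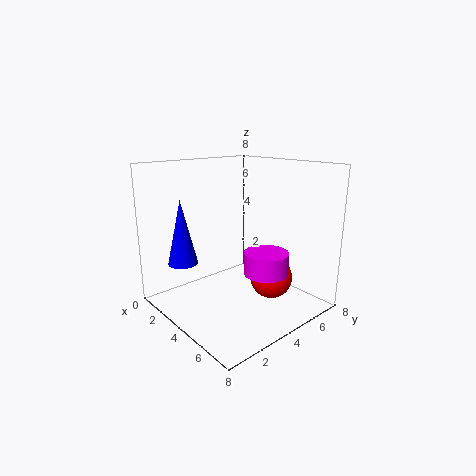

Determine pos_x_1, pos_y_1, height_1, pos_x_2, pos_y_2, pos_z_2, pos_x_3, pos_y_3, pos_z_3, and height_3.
pos_x_1 = 3.5; pos_y_1 = 0.75; height_1 = 3.25; pos_x_2 = 4.75; pos_y_2 = 6; pos_z_2 = 1.25; pos_x_3 = 5.25; pos_y_3 = 5; pos_z_3 = 2; height_3 = 1.25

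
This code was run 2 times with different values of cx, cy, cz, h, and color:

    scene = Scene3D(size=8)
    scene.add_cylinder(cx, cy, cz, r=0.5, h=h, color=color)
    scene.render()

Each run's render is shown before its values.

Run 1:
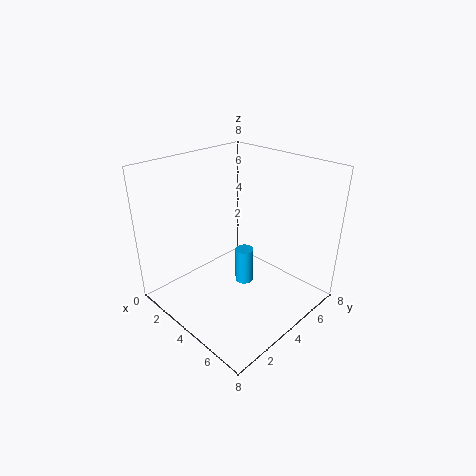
cx = 4.5, cy = 4, cz = 1.5, h = 2, color = 'deepskyblue'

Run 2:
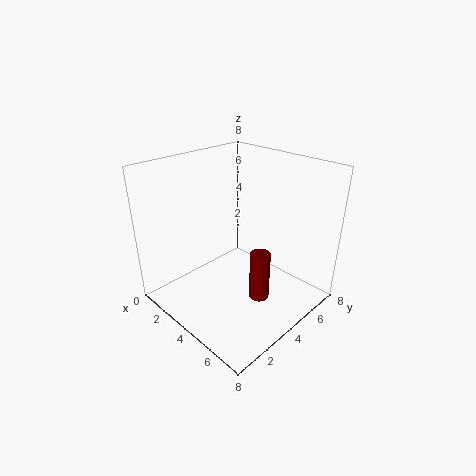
cx = 6.5, cy = 3, cz = 2, h = 2.5, color = 'maroon'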